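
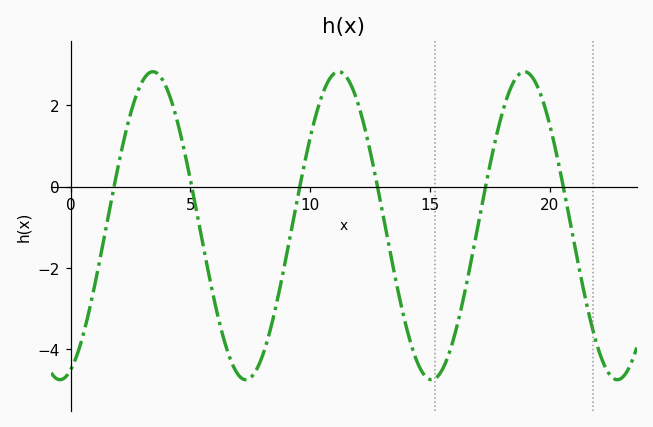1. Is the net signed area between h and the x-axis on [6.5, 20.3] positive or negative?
negative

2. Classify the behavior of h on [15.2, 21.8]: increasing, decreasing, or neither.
neither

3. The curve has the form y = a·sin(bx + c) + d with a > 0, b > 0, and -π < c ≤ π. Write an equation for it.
y = 3.79sin(0.81x - 1.2) - 0.96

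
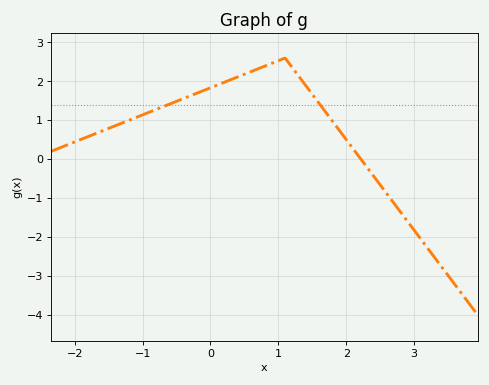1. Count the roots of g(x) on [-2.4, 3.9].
1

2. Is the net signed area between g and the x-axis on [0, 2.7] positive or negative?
positive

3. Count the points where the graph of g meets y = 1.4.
2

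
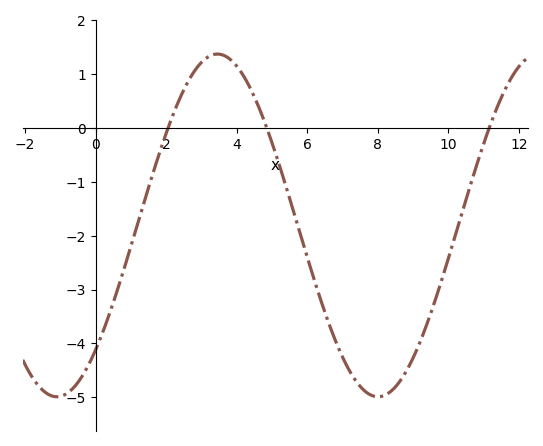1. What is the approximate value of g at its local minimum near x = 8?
-4.99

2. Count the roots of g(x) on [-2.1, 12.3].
3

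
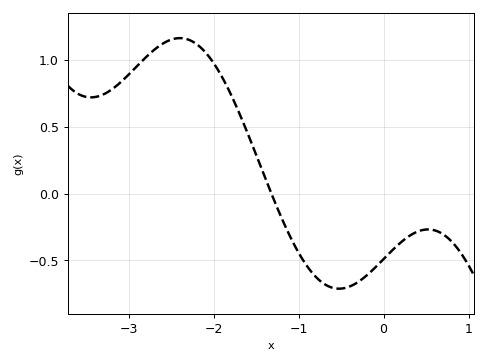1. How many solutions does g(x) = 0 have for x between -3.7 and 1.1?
1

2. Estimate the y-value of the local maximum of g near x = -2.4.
1.16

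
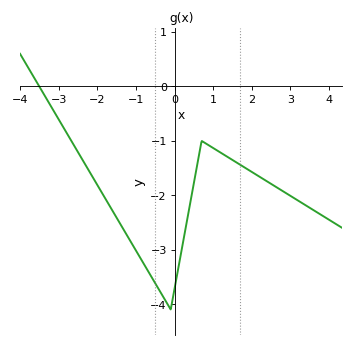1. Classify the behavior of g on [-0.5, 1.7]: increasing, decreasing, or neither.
neither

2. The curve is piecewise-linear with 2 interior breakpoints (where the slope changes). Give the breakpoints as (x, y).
(-0.1, -4.1); (0.7, -1)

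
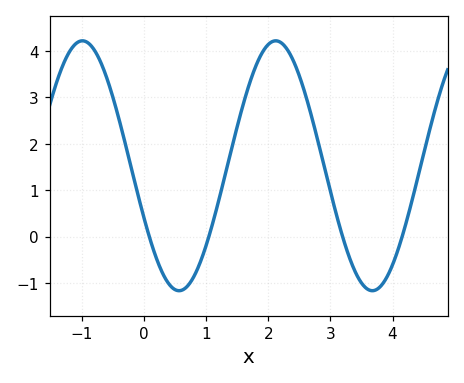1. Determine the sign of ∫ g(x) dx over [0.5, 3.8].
positive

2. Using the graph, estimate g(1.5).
2.37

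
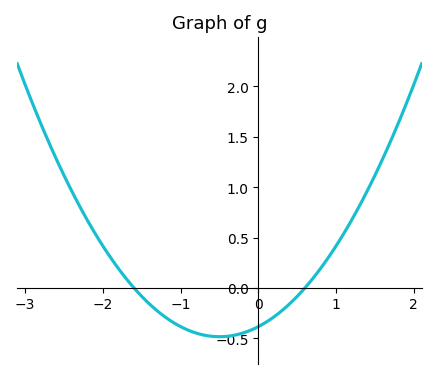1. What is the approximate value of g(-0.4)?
-0.5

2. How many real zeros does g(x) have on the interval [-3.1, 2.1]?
2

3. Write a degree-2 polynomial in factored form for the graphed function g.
y = 0.4(x + 1.6)(x - 0.6)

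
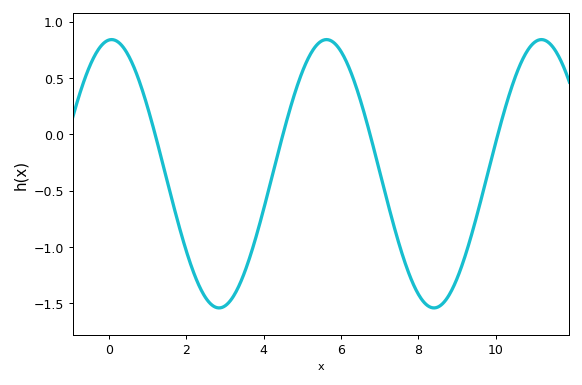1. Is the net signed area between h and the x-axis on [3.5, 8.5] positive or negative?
negative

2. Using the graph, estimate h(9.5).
-0.75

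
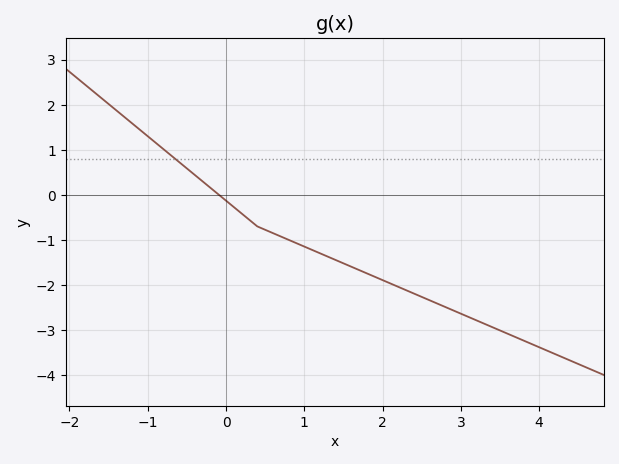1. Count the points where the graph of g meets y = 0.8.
1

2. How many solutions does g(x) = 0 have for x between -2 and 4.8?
1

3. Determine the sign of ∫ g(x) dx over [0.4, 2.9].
negative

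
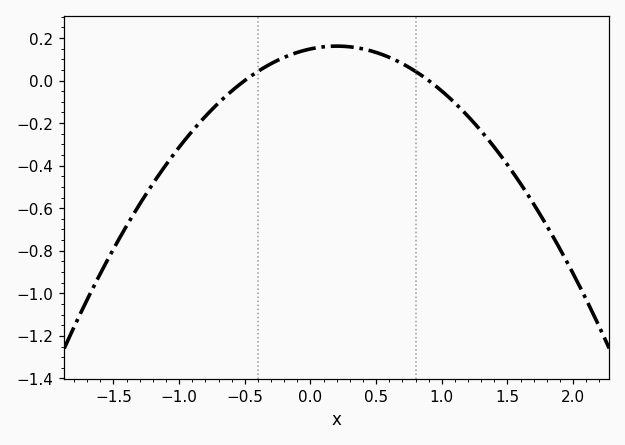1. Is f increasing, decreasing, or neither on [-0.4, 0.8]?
neither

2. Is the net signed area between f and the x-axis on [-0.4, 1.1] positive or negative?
positive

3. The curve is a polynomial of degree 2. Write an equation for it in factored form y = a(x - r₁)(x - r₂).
y = -0.33(x + 0.5)(x - 0.9)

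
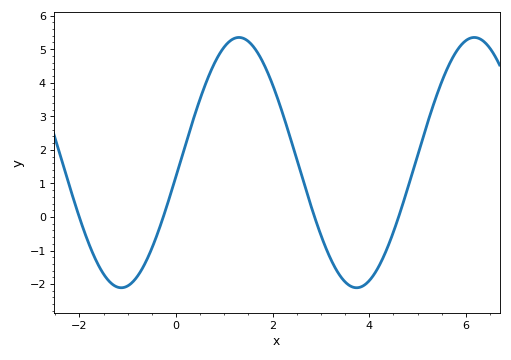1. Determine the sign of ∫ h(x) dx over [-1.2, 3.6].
positive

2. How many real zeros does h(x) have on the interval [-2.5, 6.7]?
4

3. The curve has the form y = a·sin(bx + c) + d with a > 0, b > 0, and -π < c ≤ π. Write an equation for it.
y = 3.73sin(1.3x - 0.11) + 1.62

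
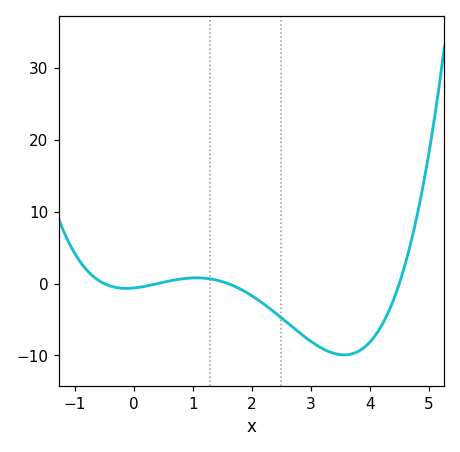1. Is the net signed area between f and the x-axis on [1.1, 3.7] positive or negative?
negative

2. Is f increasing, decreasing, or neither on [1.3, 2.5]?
decreasing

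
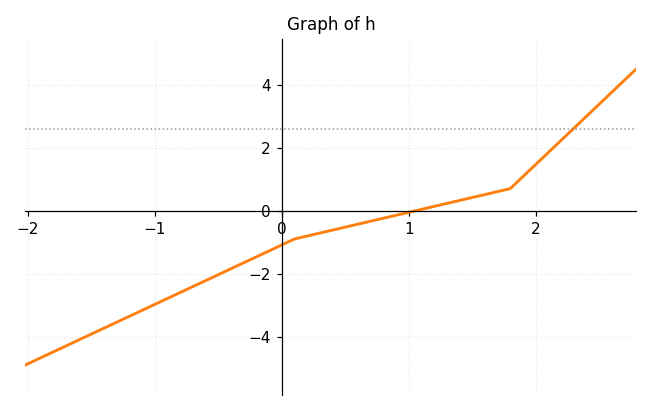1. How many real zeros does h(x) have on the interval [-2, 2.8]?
1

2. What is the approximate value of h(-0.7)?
-2.4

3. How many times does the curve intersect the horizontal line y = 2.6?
1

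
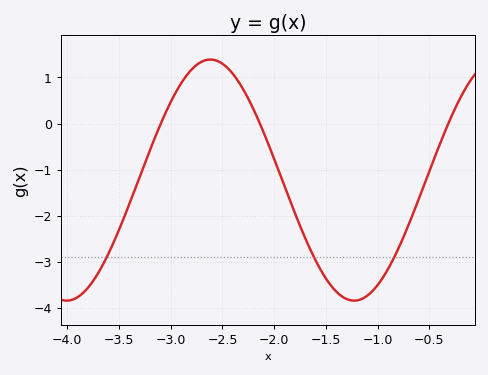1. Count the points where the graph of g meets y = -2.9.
3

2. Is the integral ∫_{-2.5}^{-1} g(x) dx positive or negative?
negative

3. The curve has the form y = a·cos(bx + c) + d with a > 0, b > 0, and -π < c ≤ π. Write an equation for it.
y = 2.62cos(2.26x - 0.37) - 1.23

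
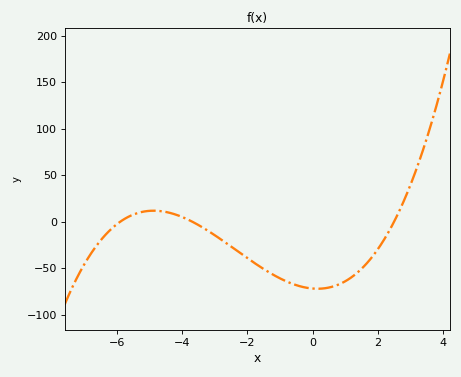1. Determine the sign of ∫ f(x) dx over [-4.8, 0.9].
negative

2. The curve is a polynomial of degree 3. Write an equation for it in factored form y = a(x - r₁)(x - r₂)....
y = 1.32(x + 5.9)(x + 3.7)(x - 2.5)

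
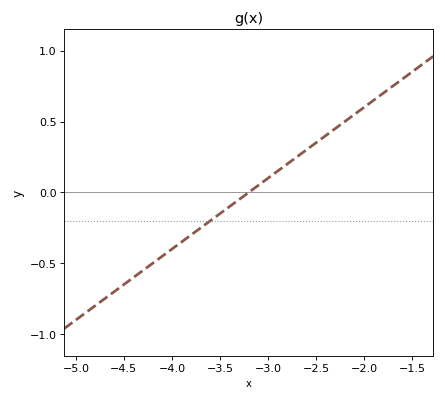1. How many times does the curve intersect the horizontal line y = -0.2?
1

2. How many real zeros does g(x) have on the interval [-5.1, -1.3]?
1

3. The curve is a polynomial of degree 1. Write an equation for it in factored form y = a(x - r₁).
y = 0.5(x + 3.2)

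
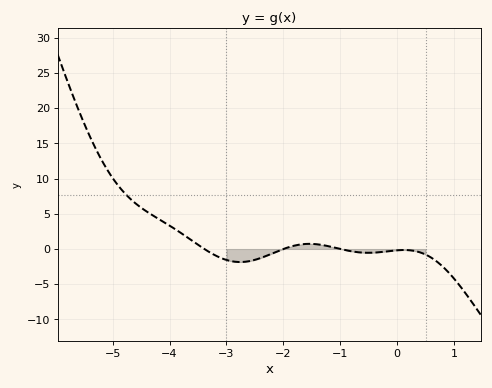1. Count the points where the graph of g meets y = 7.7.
1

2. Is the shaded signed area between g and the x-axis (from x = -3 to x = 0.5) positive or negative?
negative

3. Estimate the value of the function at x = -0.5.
-0.538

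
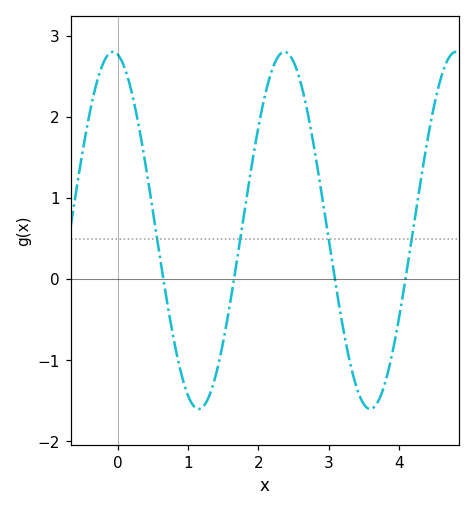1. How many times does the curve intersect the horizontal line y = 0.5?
4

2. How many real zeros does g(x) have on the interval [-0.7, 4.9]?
4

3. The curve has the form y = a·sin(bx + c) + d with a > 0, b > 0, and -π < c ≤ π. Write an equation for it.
y = 2.2sin(2.6x + 1.8) + 0.6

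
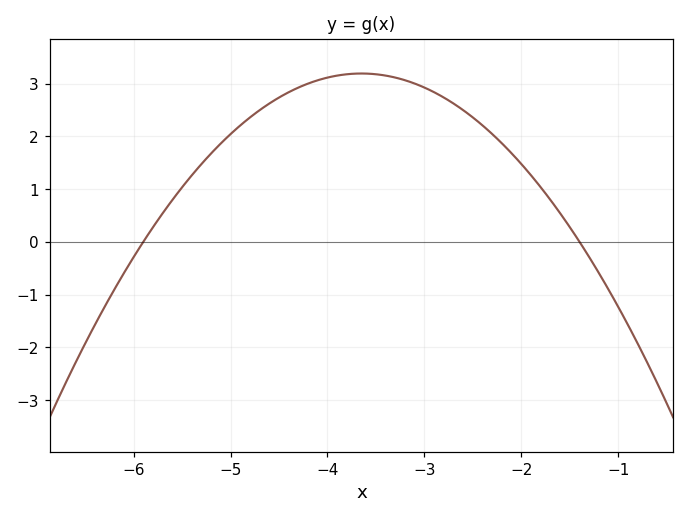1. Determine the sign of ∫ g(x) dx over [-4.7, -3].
positive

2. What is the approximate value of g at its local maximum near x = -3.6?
3.2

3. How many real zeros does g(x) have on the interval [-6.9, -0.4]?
2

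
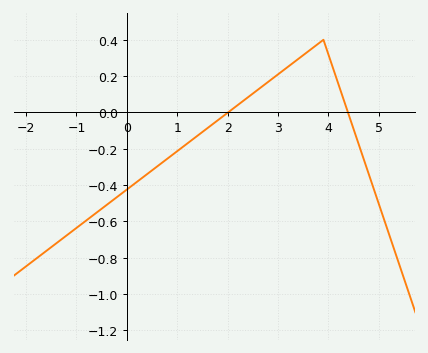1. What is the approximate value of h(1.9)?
-0.02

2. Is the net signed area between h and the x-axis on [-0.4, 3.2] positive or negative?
negative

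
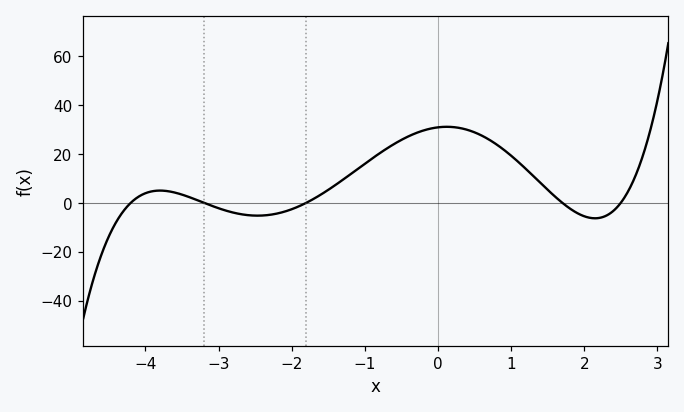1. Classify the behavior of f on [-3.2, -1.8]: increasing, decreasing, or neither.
neither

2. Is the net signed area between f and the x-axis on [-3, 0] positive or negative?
positive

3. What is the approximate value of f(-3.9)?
4.74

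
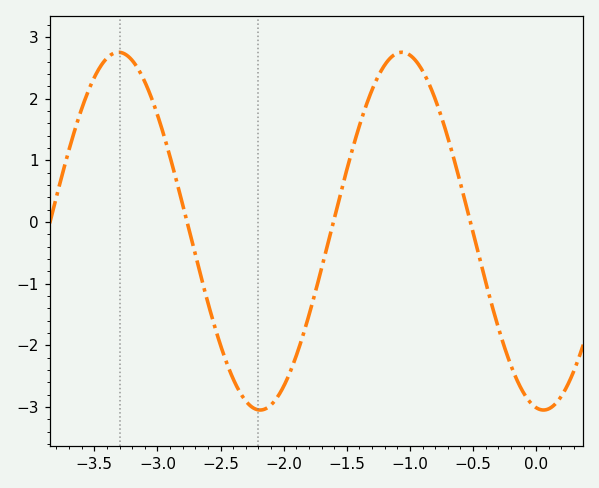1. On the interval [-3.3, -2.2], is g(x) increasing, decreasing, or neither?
decreasing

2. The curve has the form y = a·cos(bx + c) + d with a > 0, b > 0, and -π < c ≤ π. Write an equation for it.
y = 2.9cos(2.8x + 2.98) - 0.15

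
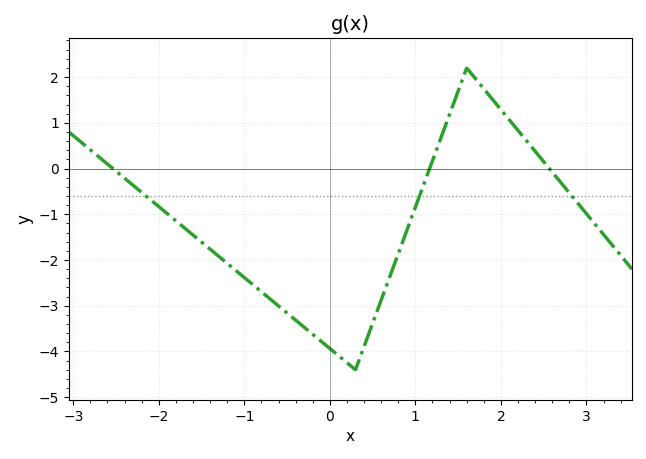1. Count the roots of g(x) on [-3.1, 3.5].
3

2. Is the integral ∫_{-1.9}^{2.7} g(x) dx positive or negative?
negative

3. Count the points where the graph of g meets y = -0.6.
3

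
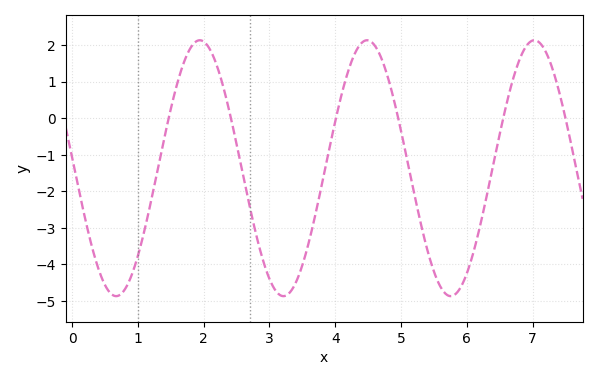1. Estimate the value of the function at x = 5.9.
-4.65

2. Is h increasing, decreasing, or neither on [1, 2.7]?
neither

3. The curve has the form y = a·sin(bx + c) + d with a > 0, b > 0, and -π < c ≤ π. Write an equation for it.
y = 3.5sin(2.47x + 3.06) - 1.37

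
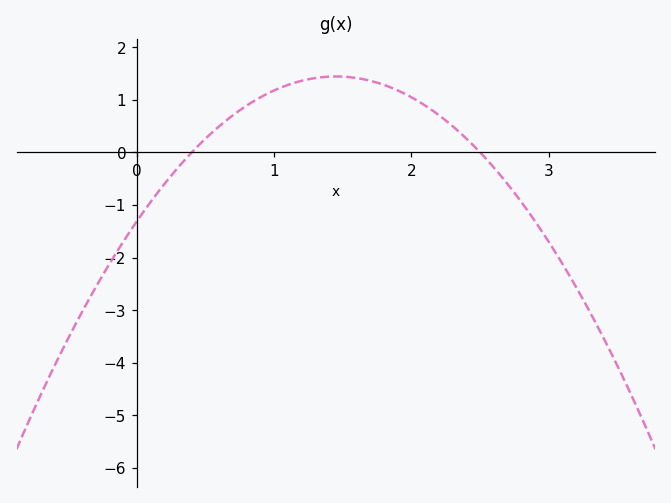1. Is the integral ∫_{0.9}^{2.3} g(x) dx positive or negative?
positive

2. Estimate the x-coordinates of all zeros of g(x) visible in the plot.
0.4, 2.5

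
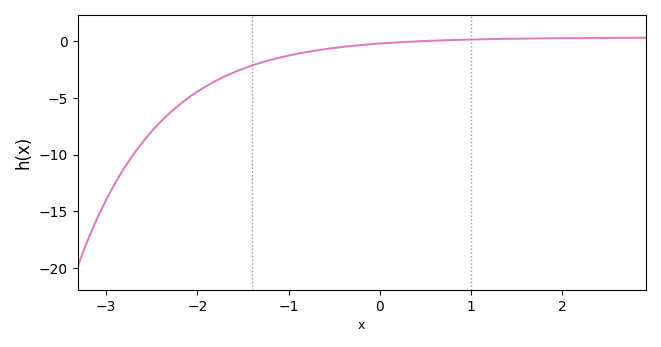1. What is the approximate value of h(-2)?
-4.5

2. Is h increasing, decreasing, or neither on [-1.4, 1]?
increasing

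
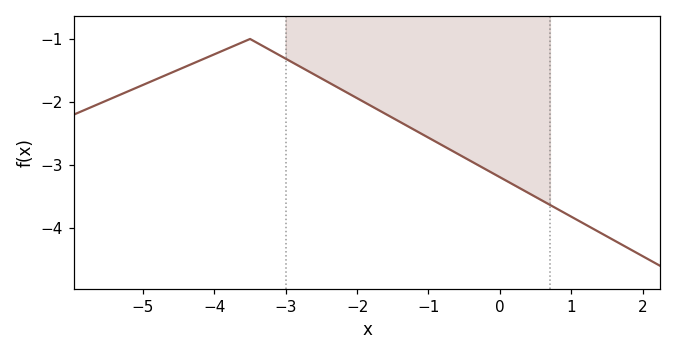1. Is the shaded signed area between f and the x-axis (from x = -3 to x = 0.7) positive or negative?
negative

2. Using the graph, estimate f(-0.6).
-2.82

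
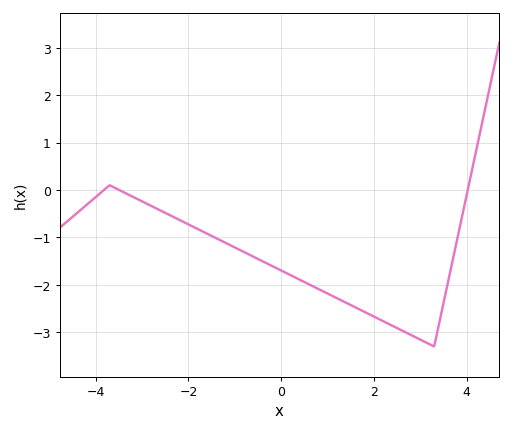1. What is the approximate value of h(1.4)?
-2.4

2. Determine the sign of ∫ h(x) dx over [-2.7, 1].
negative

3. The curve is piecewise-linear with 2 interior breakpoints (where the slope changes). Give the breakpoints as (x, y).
(-3.7, 0.1); (3.3, -3.3)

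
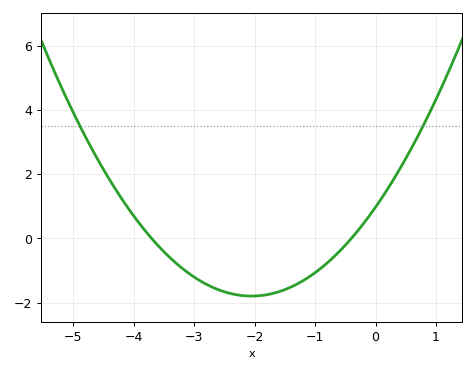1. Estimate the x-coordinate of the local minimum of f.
-2.05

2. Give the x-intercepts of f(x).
-3.7, -0.4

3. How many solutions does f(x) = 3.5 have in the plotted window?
2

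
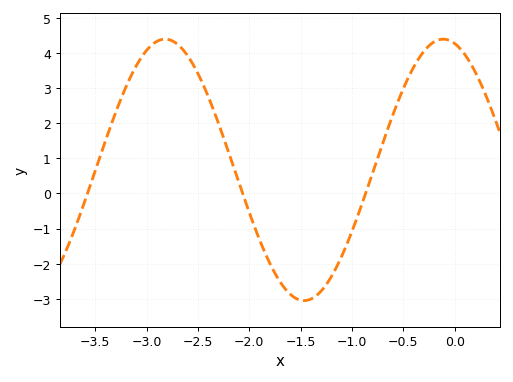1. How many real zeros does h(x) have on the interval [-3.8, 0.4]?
3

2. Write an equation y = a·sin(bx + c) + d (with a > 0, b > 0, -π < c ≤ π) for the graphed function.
y = 3.72sin(2.3x + 1.8) + 0.67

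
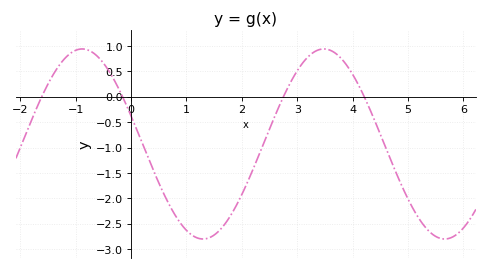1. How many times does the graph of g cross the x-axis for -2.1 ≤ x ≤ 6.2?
4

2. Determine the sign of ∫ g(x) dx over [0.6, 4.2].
negative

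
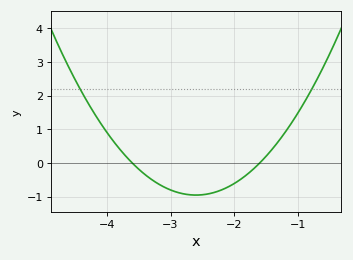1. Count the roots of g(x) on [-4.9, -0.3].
2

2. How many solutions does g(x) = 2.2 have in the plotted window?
2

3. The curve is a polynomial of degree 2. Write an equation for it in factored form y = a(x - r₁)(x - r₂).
y = 0.95(x + 3.6)(x + 1.6)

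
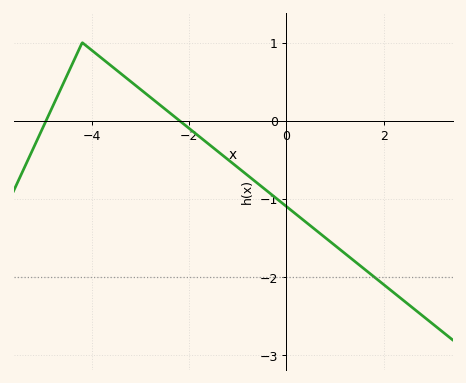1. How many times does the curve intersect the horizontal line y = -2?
1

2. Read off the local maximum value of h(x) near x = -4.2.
1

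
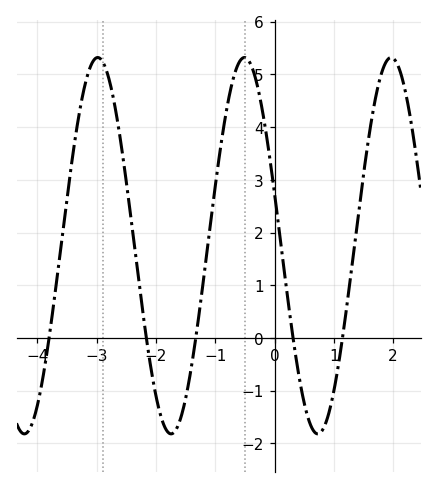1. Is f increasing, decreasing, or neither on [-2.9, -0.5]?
neither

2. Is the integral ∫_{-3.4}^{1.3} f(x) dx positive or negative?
positive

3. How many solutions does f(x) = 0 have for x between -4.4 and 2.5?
5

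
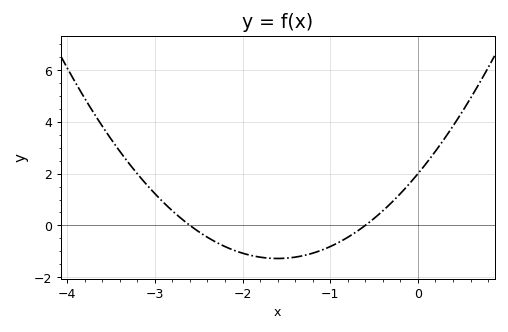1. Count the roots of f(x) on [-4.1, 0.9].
2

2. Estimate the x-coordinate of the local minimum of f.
-1.6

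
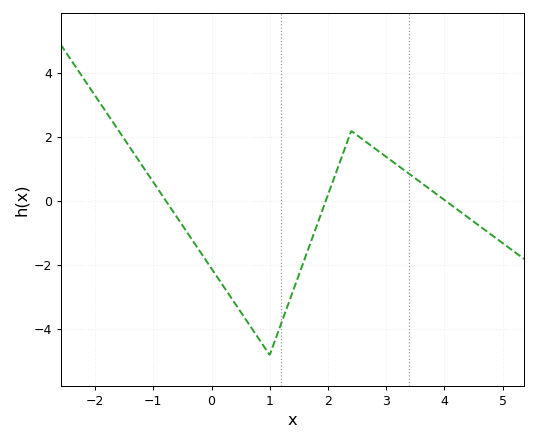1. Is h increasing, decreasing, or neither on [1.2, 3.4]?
neither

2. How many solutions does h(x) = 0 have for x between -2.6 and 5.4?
3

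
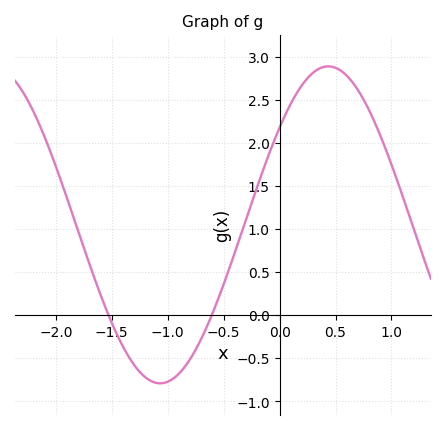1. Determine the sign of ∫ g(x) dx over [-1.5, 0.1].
positive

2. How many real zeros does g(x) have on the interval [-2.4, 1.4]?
2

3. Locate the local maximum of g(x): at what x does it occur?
0.45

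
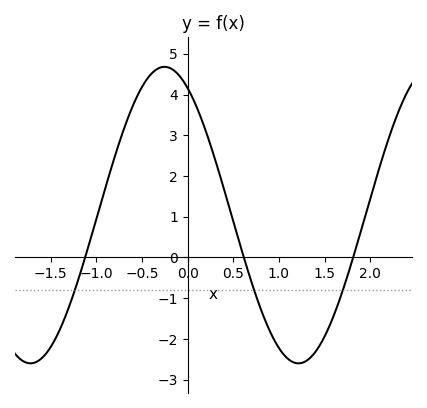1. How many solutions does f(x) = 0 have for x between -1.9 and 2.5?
3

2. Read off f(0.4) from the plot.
1.7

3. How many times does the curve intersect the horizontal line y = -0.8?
3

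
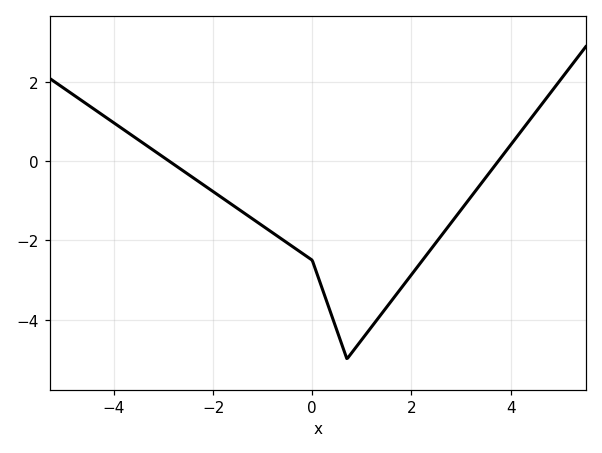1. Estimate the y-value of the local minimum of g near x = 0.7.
-5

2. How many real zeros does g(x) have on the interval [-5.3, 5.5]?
2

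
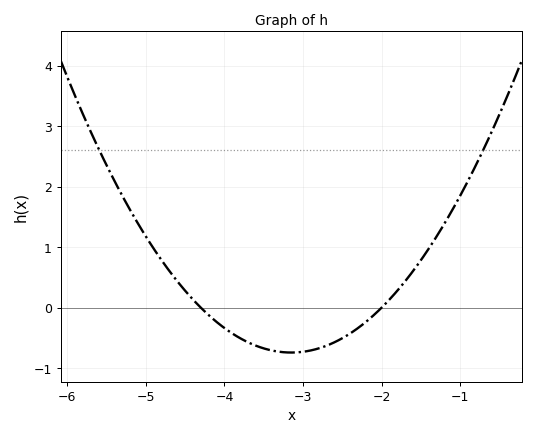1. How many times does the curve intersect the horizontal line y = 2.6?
2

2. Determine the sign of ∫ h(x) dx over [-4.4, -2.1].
negative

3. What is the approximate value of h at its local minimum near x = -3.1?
-0.741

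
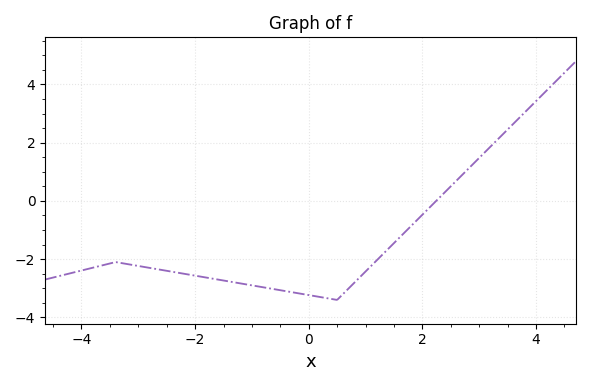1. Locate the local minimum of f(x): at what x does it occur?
0.4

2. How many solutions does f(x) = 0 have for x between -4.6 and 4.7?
1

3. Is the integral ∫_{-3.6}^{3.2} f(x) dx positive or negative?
negative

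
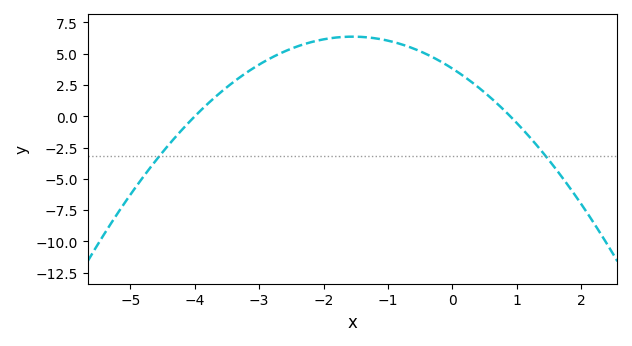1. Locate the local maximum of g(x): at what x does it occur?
-1.6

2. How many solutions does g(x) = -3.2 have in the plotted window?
2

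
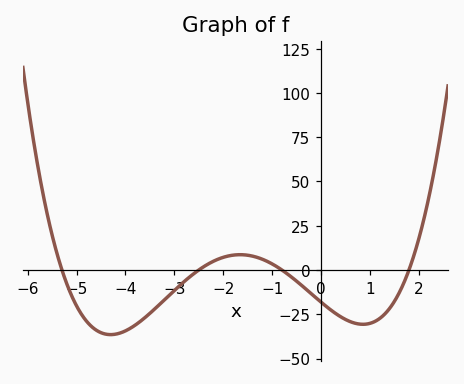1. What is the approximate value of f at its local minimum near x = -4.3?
-36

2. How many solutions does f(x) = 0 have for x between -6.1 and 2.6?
4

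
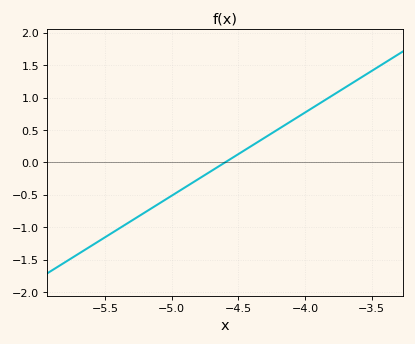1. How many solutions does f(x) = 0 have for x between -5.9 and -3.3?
1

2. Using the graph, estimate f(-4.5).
0.128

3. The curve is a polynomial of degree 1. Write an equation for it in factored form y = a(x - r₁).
y = 1.28(x + 4.6)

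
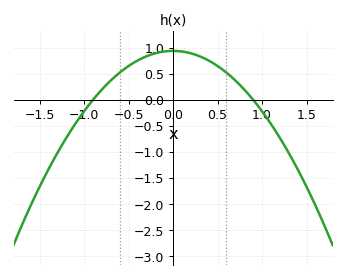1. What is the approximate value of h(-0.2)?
0.893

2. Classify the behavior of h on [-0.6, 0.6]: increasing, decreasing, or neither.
neither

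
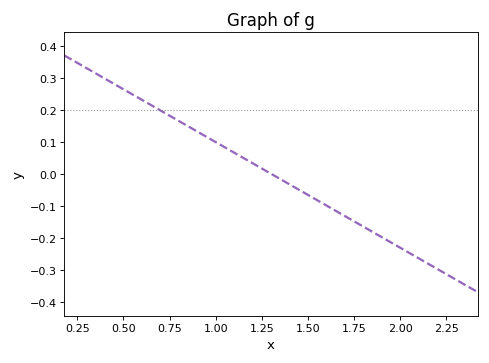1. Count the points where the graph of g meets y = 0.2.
1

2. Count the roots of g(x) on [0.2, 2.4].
1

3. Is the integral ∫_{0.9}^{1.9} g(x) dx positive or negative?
negative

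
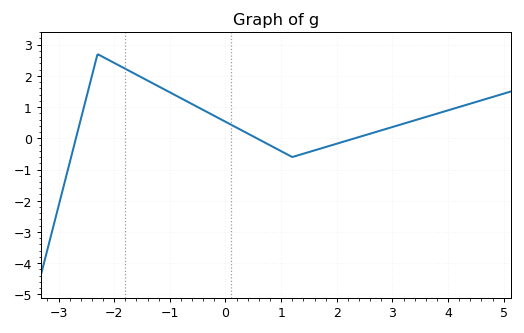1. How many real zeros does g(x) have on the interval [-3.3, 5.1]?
3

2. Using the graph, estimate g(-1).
1.5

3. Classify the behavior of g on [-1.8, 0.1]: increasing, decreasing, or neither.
decreasing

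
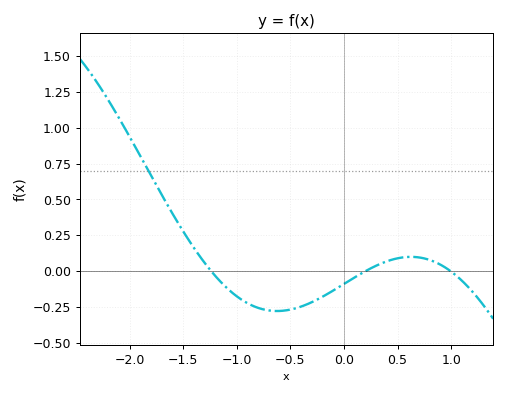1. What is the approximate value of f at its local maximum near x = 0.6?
0.099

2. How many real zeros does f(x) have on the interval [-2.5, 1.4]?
3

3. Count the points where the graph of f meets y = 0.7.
1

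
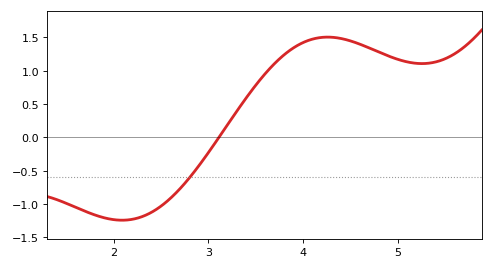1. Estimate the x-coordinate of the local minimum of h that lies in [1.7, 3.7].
2.09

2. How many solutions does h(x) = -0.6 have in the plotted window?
1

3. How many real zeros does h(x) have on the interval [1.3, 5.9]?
1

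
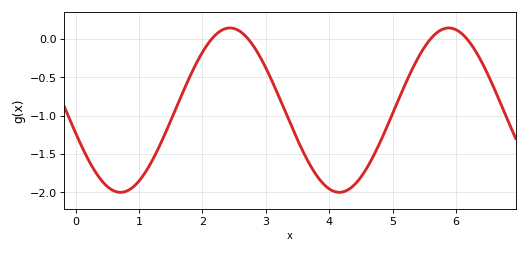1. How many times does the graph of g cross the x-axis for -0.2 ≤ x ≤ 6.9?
4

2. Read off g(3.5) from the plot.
-1.32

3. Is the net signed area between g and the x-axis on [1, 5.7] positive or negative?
negative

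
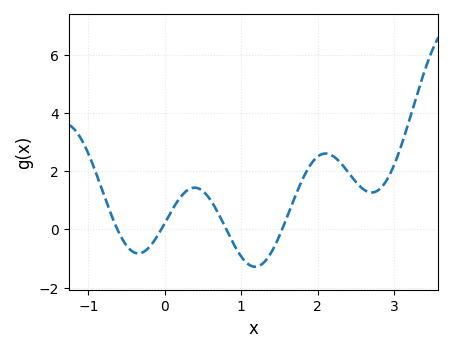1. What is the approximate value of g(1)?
-1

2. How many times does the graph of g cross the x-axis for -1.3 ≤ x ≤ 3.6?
4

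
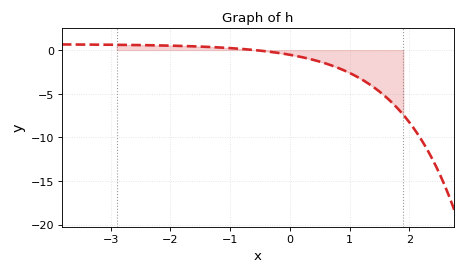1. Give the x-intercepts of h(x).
-0.591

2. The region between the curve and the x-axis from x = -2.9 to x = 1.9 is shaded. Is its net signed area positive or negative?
negative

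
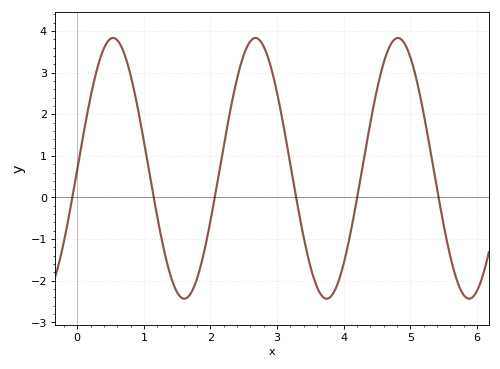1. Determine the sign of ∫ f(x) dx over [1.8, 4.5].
positive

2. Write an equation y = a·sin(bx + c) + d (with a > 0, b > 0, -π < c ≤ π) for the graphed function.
y = 3.13sin(2.94x - 0.01) + 0.7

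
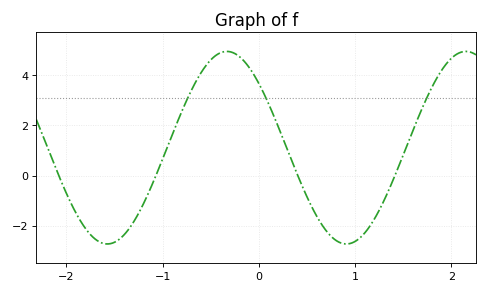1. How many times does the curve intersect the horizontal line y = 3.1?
3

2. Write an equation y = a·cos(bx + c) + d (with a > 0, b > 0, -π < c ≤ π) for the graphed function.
y = 3.84cos(2.5x + 0.84) + 1.11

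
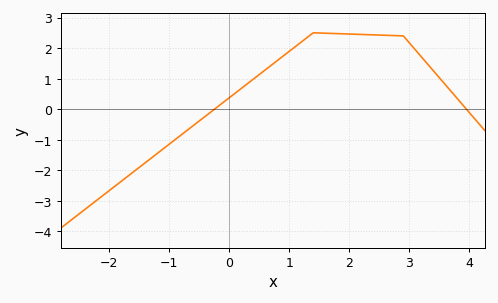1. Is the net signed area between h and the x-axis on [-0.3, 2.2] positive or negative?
positive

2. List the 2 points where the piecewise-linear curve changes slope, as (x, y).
(1.4, 2.5); (2.9, 2.4)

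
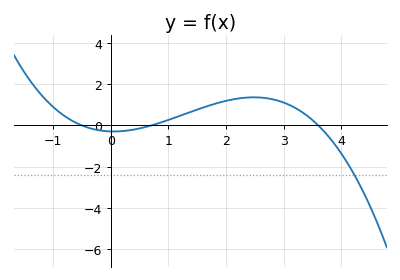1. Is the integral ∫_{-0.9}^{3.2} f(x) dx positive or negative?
positive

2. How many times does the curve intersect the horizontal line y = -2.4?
1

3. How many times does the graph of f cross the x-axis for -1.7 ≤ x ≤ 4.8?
3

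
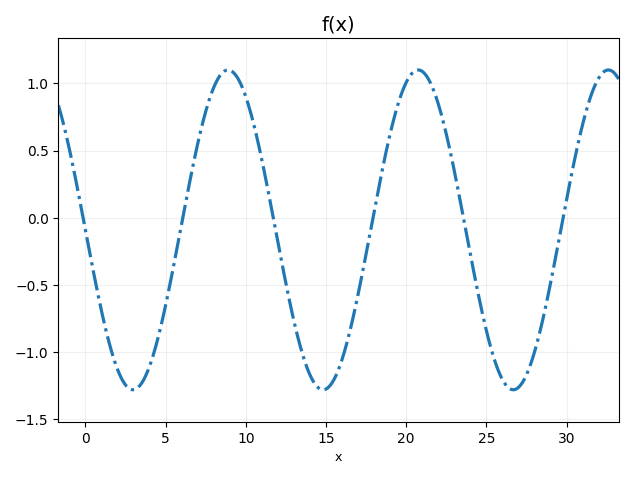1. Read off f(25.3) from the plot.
-1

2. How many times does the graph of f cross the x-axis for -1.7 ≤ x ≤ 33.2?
6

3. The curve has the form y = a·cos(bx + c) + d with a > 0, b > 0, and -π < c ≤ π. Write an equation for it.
y = 1.19cos(0.53x + 1.6) - 0.09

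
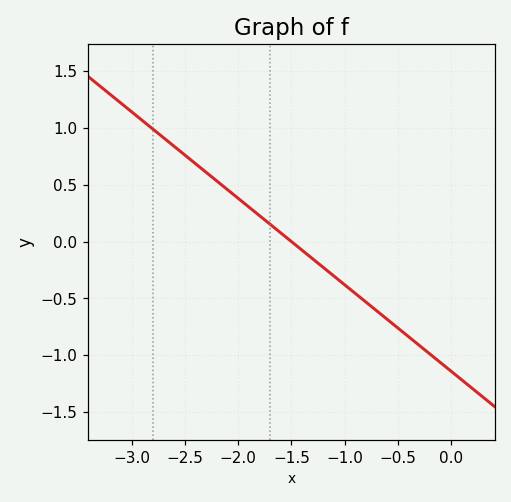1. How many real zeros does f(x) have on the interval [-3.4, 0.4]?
1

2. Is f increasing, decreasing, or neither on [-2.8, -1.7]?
decreasing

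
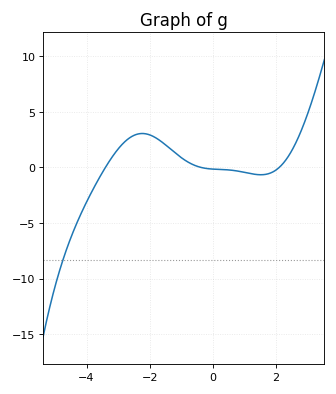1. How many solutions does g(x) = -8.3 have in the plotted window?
1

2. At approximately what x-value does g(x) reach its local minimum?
1.6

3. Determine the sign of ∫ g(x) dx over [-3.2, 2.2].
positive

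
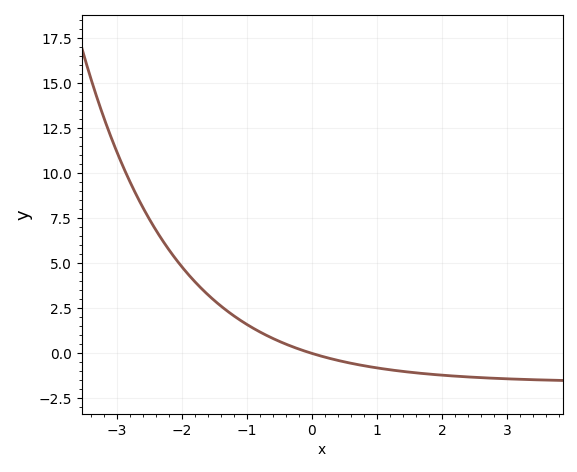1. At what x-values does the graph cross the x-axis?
0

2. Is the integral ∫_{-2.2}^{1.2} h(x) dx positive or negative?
positive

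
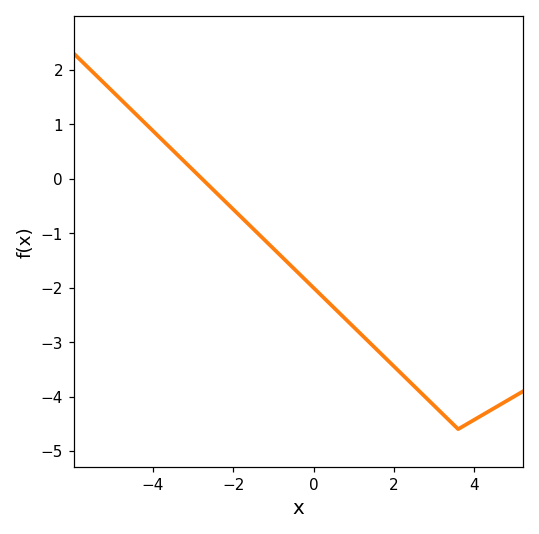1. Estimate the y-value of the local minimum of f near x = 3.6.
-4.6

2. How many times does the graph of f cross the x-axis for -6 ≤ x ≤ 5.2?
1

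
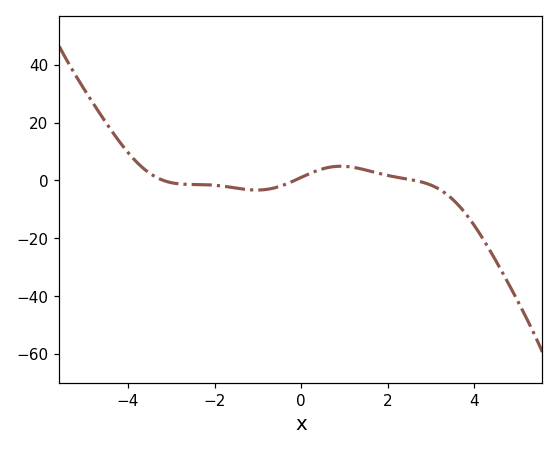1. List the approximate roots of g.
-3.2, -0.2, 2.6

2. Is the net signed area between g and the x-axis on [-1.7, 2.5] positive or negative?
positive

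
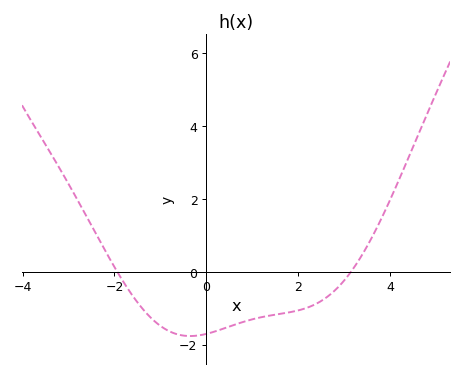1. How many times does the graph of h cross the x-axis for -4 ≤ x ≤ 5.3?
2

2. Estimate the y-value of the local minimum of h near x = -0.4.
-1.8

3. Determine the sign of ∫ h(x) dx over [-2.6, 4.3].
negative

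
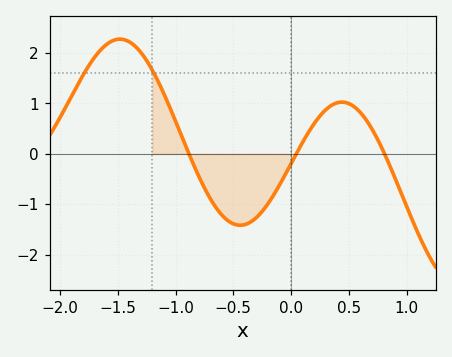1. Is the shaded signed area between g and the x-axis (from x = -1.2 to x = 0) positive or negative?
negative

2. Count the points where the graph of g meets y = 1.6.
2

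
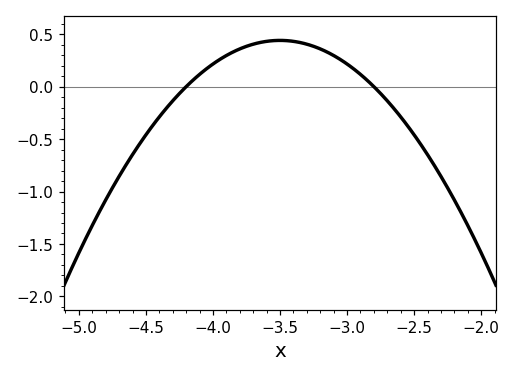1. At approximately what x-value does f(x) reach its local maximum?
-3.5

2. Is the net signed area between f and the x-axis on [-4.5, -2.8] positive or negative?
positive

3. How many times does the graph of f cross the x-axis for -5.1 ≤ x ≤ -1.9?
2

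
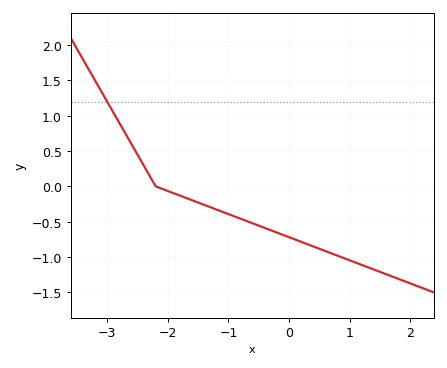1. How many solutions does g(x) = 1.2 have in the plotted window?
1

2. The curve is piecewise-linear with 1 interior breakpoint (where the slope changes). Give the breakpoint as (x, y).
(-2.2, 0)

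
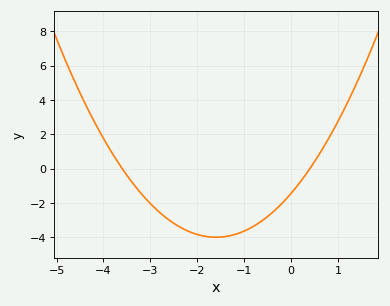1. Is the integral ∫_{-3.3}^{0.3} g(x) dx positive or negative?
negative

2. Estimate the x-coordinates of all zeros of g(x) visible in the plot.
-3.6, 0.4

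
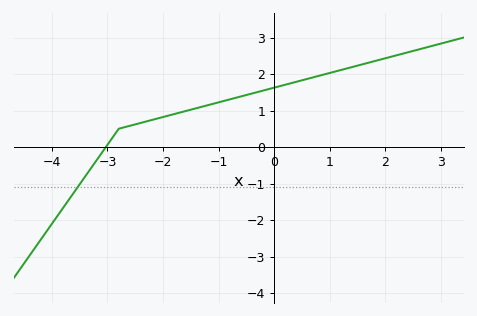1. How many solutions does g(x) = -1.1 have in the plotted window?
1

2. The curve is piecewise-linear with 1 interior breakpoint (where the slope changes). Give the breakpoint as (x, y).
(-2.8, 0.5)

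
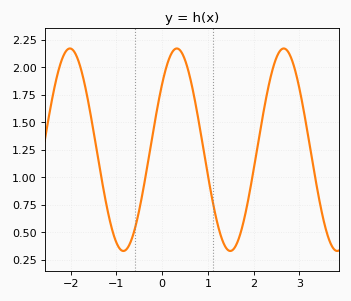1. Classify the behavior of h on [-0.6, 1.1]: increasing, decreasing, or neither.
neither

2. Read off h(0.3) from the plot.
2.17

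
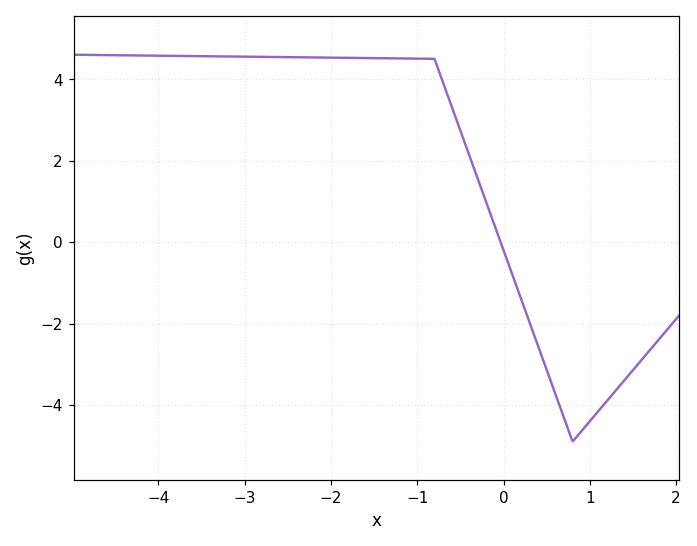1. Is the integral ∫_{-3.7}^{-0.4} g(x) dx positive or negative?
positive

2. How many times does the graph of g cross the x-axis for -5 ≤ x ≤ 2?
1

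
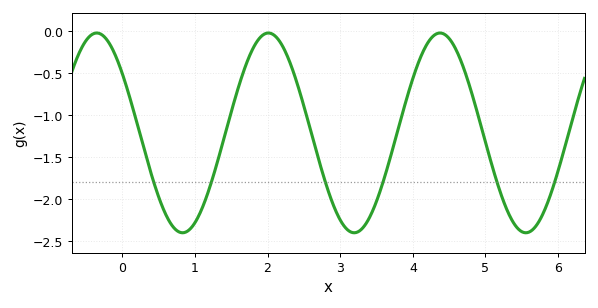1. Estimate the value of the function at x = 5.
-1.3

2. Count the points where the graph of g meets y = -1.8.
6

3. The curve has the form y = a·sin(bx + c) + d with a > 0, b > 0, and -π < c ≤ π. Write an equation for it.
y = 1.19sin(2.7x + 2.5) - 1.21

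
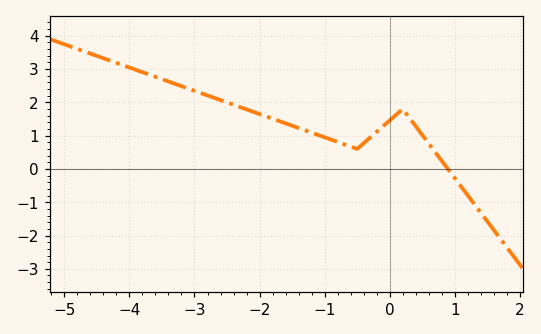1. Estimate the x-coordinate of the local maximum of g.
0.2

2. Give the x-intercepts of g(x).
0.9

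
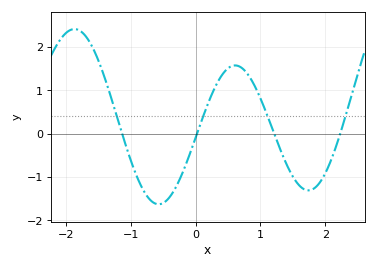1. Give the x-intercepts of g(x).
-1.1, 0, 1.2, 2.2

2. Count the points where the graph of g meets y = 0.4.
4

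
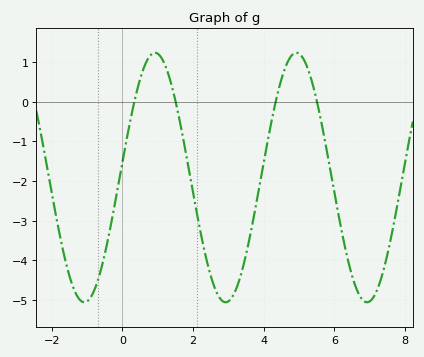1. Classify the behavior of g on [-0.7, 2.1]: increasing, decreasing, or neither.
neither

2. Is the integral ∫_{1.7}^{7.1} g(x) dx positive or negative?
negative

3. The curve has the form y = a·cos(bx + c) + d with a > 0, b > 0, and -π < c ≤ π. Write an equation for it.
y = 3.15cos(1.57x - 1.45) - 1.91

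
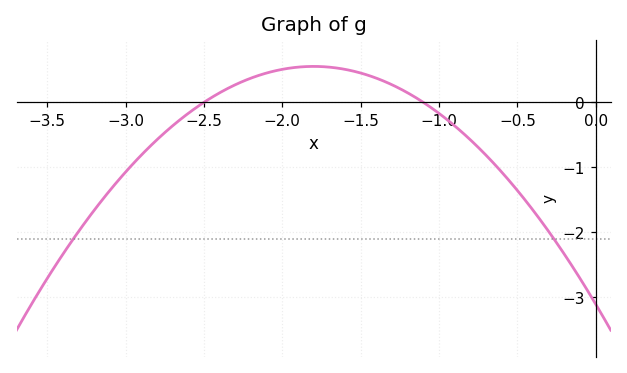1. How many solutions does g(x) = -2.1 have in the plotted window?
2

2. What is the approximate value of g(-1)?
-0.17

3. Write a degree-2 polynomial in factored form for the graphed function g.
y = -1.13(x + 2.5)(x + 1.1)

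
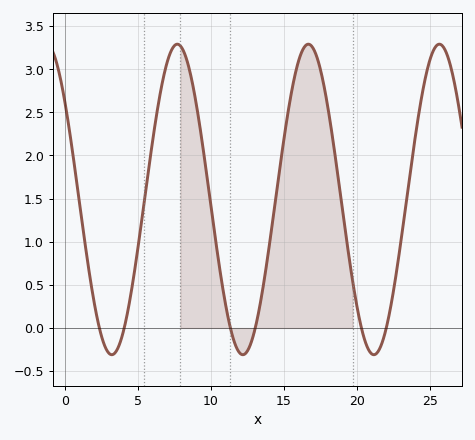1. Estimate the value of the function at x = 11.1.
0.2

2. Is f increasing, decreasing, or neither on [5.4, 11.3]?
neither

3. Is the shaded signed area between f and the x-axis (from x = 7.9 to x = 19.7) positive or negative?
positive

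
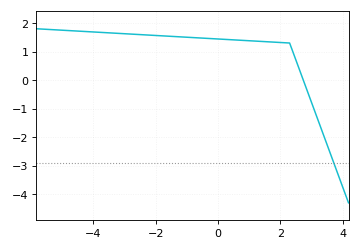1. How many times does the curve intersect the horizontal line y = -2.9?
1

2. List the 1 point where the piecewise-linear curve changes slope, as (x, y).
(2.3, 1.3)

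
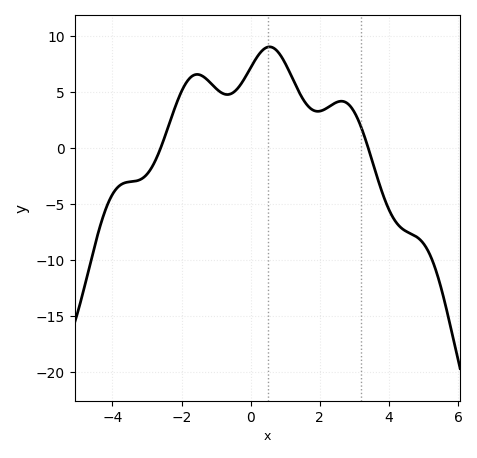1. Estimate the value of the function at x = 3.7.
-3.01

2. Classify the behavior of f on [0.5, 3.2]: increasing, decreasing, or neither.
neither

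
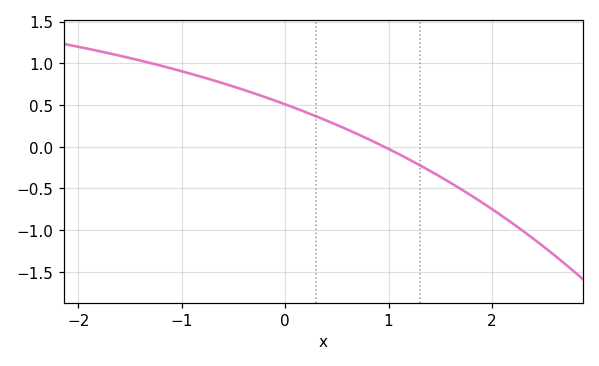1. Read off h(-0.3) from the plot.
0.642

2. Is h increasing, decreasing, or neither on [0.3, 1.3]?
decreasing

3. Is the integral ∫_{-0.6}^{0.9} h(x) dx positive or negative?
positive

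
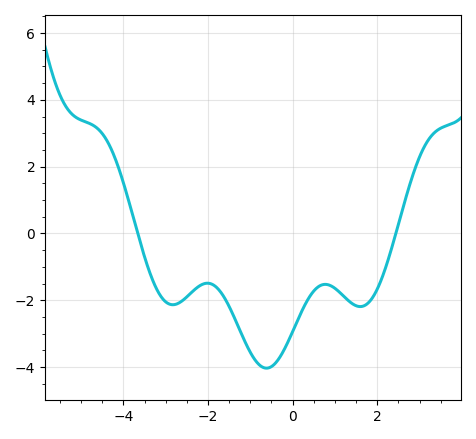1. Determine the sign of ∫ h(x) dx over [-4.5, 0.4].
negative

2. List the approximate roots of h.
-3.6, 2.4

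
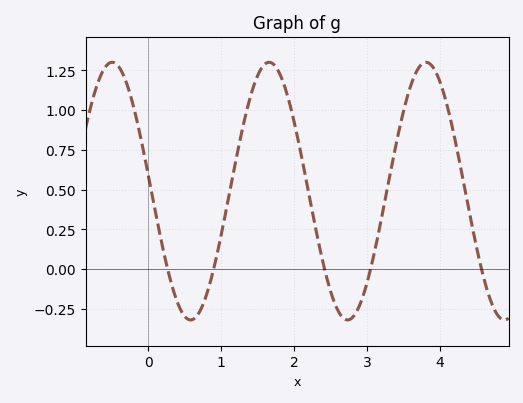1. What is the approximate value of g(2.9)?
-0.22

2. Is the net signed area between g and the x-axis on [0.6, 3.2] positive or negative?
positive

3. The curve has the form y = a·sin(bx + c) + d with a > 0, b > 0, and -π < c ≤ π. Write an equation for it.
y = 0.81sin(2.9x + 3) + 0.49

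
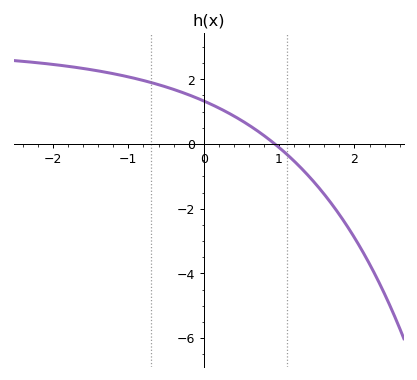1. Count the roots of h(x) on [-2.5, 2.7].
1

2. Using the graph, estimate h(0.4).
0.865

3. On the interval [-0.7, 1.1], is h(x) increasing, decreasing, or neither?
decreasing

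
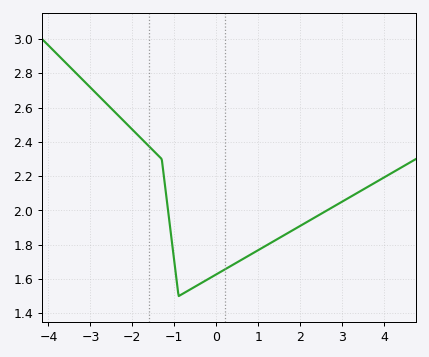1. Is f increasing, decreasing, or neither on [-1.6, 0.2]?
neither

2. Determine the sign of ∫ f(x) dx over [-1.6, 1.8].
positive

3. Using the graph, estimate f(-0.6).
1.54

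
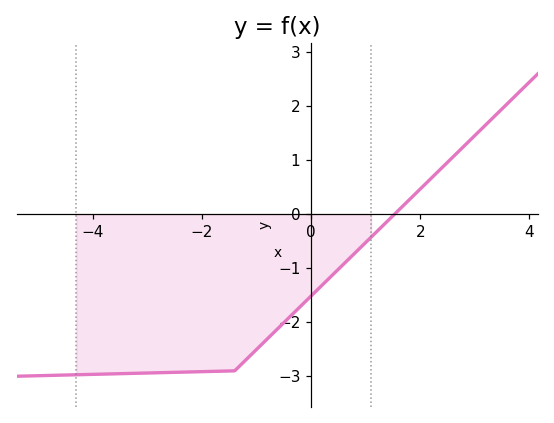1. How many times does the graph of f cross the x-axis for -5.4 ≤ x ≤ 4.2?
1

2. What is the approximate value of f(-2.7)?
-2.93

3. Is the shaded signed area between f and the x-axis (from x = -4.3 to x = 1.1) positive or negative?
negative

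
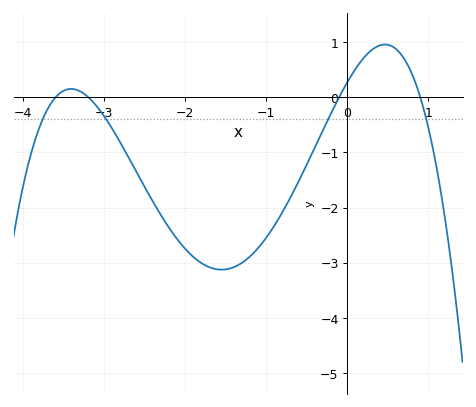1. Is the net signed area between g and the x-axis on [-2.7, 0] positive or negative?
negative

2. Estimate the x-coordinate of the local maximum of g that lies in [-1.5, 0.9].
0.5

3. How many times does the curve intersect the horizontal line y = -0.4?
4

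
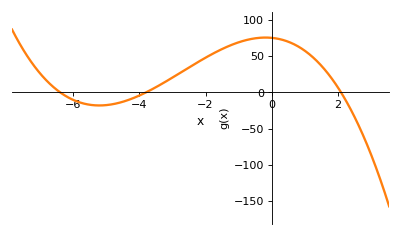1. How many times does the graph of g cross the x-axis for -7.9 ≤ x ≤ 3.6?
3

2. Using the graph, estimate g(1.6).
30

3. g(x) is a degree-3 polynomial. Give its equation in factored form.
y = -1.47(x + 6.4)(x + 3.8)(x - 2.1)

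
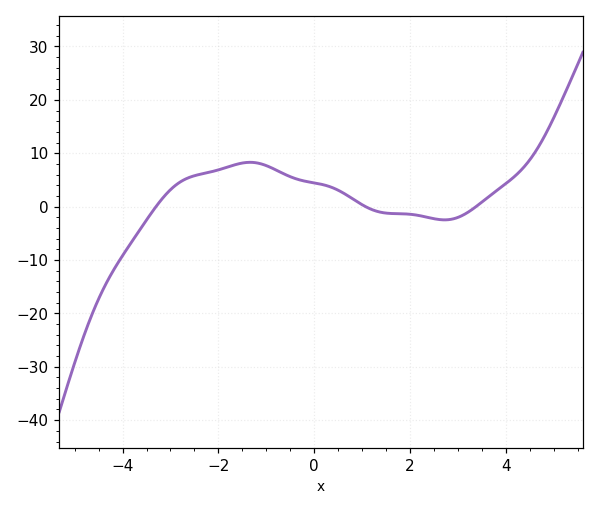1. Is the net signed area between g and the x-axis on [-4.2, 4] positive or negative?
positive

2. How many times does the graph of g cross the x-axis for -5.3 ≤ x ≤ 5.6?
3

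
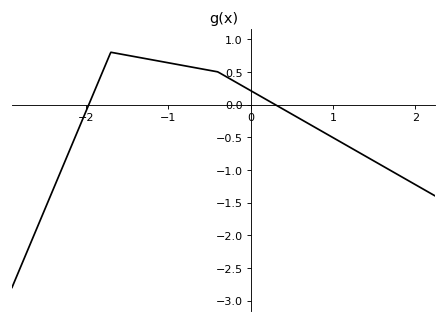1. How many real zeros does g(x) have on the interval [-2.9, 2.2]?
2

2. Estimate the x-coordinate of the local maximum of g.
-1.7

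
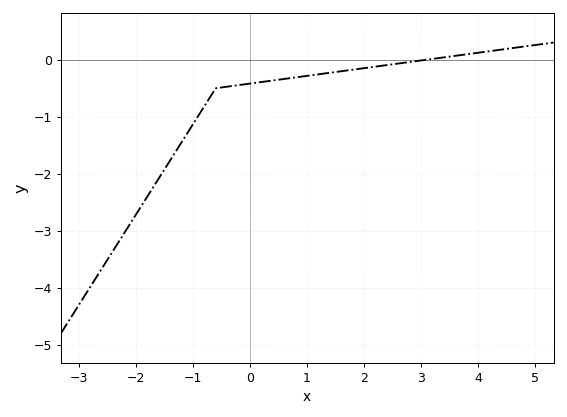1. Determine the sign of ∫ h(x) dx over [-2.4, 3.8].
negative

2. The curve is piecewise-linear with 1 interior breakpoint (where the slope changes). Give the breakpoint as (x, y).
(-0.6, -0.5)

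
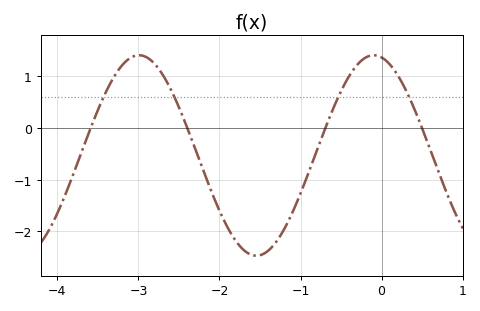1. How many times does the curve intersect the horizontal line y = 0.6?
4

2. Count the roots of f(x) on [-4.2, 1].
4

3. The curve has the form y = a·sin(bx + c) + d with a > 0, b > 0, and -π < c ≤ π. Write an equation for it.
y = 1.94sin(2.2x + 1.8) - 0.53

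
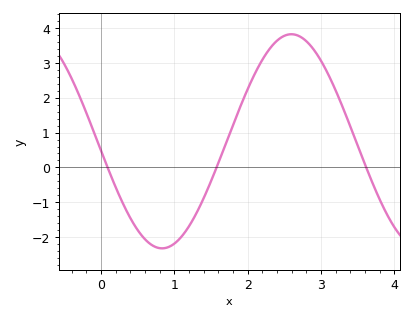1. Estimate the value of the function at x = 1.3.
-1.31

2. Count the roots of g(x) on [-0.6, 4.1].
3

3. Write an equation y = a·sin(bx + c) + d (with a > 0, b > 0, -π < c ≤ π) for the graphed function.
y = 3.07sin(1.78x - 3.05) + 0.75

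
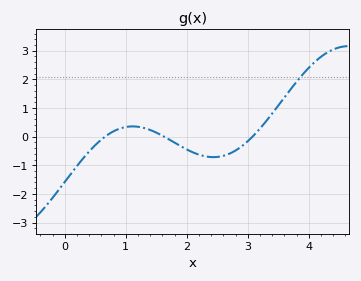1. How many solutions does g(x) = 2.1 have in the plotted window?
1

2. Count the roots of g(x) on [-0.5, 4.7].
3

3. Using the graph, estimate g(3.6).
1.37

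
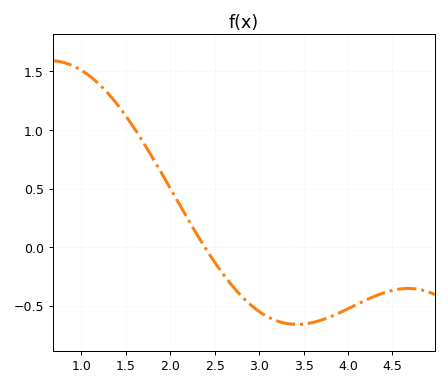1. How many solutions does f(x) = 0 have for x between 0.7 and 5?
1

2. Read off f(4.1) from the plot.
-0.489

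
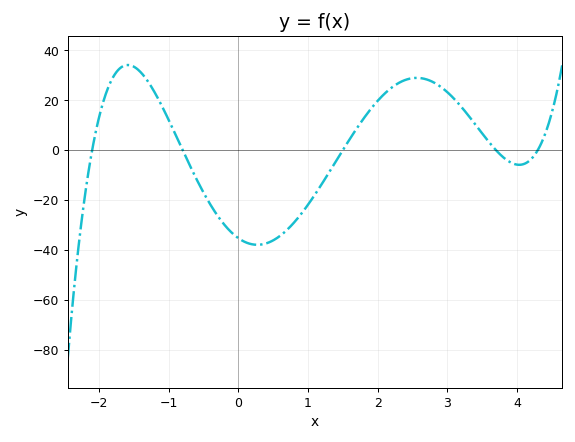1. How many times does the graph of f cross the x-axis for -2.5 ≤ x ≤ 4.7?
5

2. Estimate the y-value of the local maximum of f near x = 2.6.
28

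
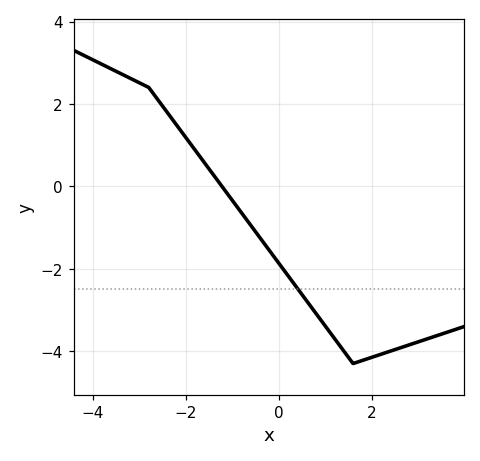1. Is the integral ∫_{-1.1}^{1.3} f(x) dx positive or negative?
negative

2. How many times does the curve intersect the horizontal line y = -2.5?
1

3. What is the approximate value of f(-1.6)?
0.6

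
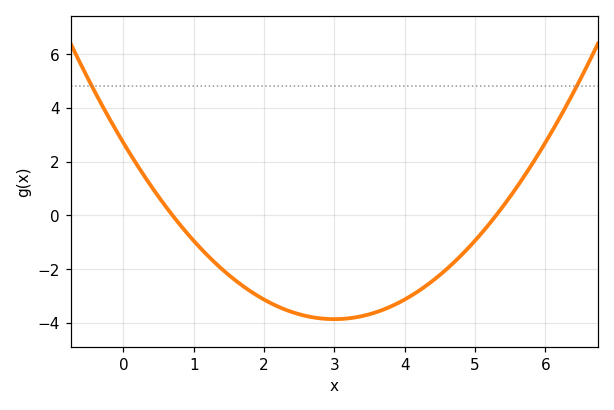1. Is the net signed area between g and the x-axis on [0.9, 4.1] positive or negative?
negative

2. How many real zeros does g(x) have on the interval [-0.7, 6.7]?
2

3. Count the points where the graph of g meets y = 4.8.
2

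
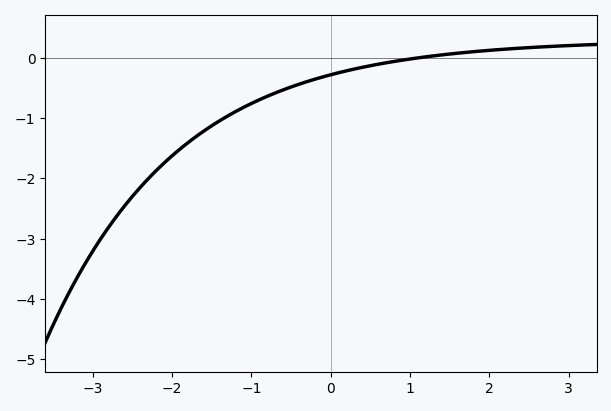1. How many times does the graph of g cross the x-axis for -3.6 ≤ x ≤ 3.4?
1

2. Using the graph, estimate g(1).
0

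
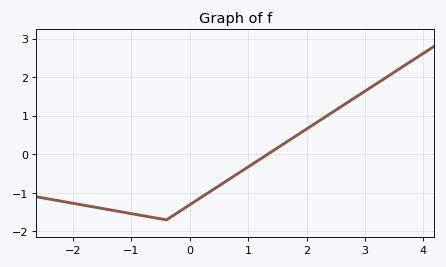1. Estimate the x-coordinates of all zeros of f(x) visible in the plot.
1.3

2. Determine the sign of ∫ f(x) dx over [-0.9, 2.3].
negative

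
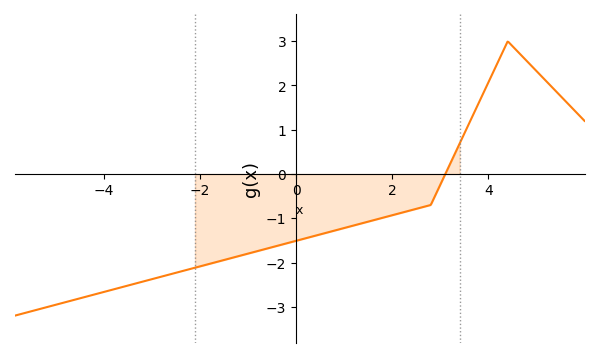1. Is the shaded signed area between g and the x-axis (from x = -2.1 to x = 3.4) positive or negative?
negative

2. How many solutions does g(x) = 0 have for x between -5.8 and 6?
1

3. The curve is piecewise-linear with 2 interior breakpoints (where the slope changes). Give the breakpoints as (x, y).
(2.8, -0.7); (4.4, 3)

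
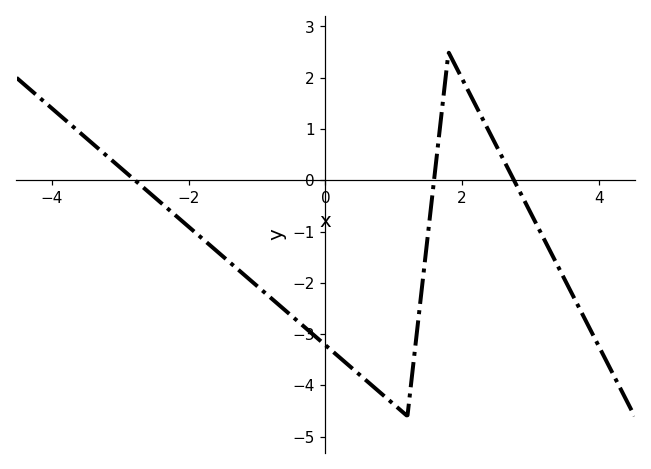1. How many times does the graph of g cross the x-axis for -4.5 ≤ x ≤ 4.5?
3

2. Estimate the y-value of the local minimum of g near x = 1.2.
-4.6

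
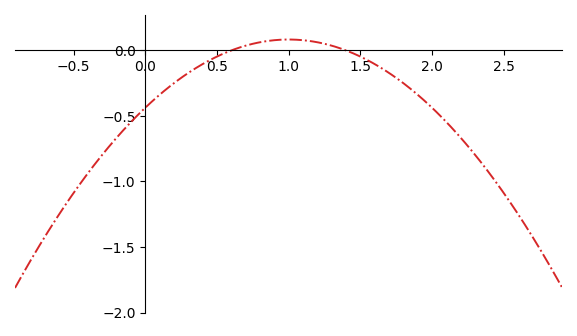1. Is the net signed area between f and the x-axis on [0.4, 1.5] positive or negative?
positive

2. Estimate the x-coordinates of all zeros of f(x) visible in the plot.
0.6, 1.4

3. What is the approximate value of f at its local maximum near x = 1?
0.083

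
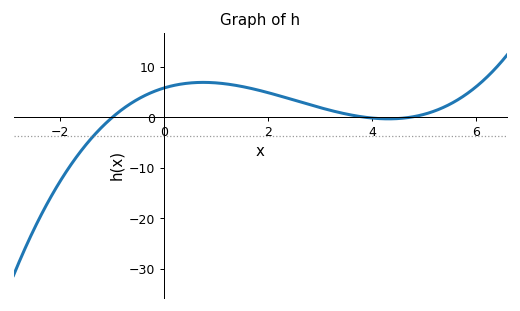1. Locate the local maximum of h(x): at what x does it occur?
0.753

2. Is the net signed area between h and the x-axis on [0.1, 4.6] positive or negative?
positive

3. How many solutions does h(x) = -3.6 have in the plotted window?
1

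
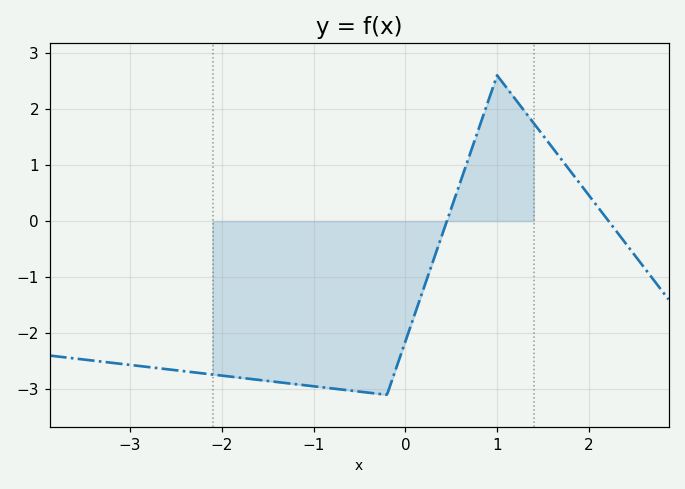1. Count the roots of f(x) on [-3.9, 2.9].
2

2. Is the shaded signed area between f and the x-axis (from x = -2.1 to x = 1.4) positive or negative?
negative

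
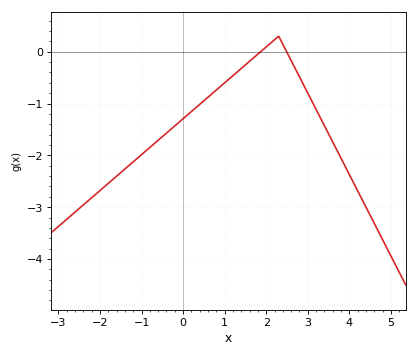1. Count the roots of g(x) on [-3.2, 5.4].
2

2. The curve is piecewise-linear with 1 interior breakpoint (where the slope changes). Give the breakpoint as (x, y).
(2.3, 0.3)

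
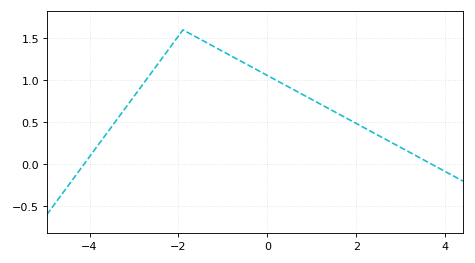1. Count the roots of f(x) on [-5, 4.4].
2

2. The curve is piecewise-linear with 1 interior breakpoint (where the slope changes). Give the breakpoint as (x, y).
(-1.9, 1.6)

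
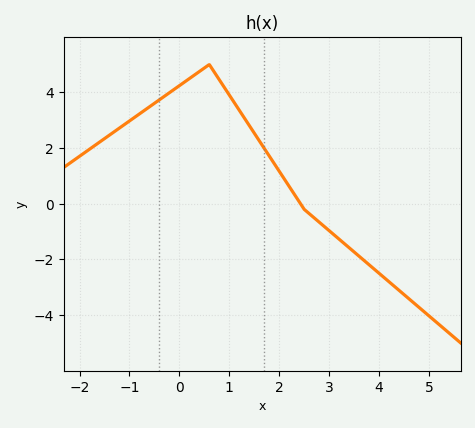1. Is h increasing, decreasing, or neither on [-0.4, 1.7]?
neither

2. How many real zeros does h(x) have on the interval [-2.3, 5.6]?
1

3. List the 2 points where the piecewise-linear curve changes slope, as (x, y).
(0.6, 5); (2.5, -0.2)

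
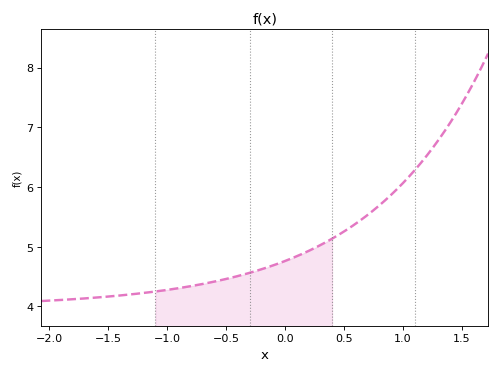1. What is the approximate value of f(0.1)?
4.84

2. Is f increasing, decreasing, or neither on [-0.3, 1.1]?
increasing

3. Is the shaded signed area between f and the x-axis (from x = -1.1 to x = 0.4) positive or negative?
positive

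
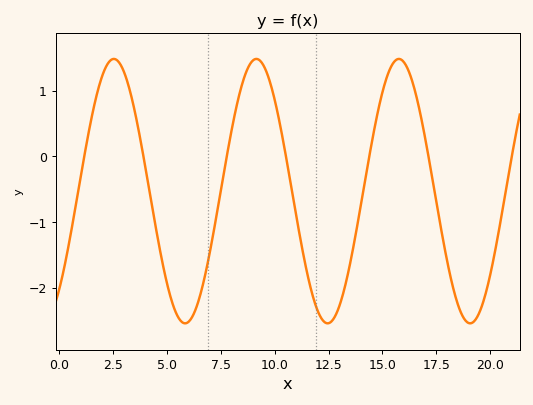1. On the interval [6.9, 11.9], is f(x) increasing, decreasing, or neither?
neither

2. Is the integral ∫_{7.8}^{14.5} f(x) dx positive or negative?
negative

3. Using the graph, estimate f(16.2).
1.31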